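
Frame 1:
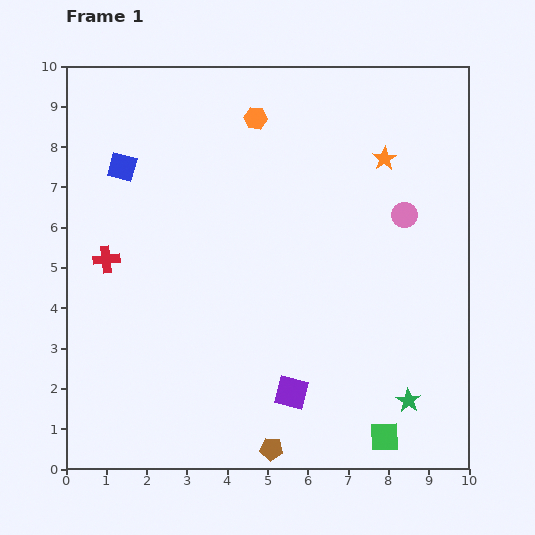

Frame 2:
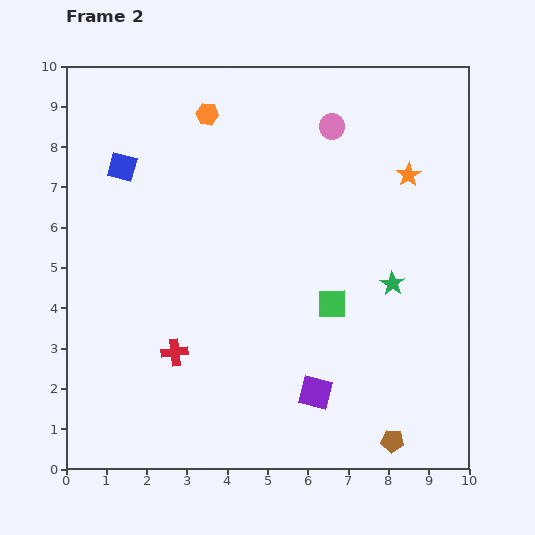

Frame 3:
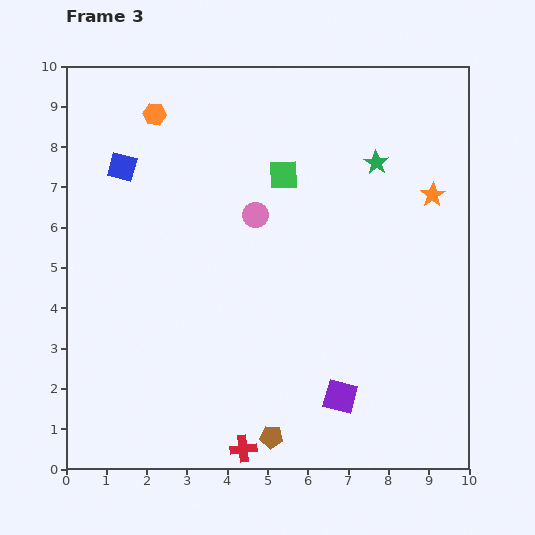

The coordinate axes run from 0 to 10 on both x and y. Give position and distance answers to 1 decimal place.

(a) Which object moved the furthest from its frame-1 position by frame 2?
the green square

(moved 3.5; next 3.0)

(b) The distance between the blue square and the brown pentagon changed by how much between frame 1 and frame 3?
-0.2

Distance in frame 1: 7.9. Distance in frame 3: 7.7.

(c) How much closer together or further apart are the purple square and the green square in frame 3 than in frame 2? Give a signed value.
+3.5

Distance in frame 2: 2.2. Distance in frame 3: 5.7.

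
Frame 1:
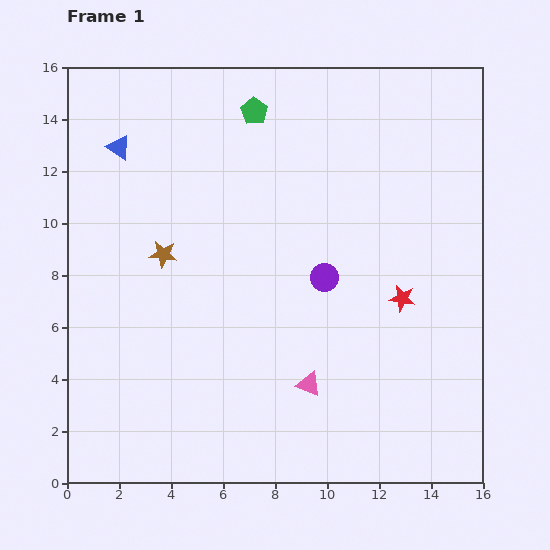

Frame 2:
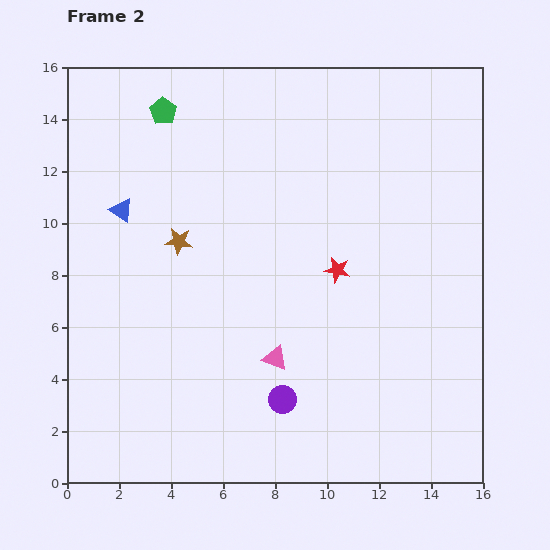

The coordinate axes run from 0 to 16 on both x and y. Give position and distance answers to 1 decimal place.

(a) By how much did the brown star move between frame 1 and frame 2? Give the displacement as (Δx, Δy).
(0.6, 0.5)

The brown star was at (3.7, 8.8) in frame 1 and (4.3, 9.3) in frame 2.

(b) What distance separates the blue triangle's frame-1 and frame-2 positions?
2.4

The blue triangle moved from (2.0, 12.9) to (2.1, 10.5), a distance of √(0.1² + 2.4²) ≈ 2.4.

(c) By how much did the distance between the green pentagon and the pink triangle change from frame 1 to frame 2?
-0.3

Distance in frame 1: 10.7. Distance in frame 2: 10.4.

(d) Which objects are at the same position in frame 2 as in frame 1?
none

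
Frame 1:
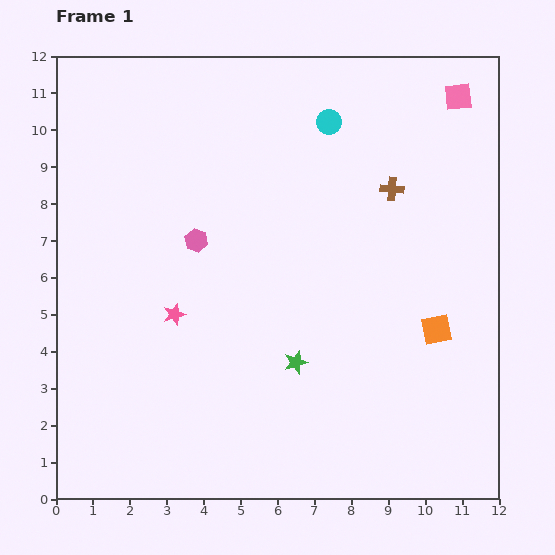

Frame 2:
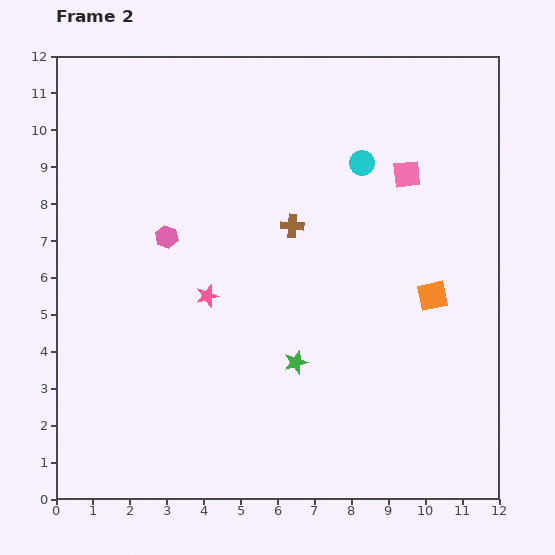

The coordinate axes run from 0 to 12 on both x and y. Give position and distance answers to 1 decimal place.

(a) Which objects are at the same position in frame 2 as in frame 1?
the green star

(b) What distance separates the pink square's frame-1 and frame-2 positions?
2.5

The pink square moved from (10.9, 10.9) to (9.5, 8.8), a distance of √(1.4² + 2.1²) ≈ 2.5.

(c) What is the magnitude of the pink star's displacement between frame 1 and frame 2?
1.0

The pink star moved from (3.2, 5.0) to (4.1, 5.5), a distance of √(0.9² + 0.5²) ≈ 1.0.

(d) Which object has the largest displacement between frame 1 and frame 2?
the brown cross

(moved 2.9; next 2.5)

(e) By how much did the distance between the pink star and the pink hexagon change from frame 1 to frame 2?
-0.2

Distance in frame 1: 2.1. Distance in frame 2: 1.9.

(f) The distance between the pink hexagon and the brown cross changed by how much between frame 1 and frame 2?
-2.1

Distance in frame 1: 5.5. Distance in frame 2: 3.4.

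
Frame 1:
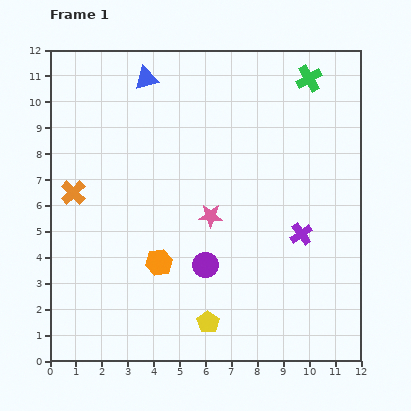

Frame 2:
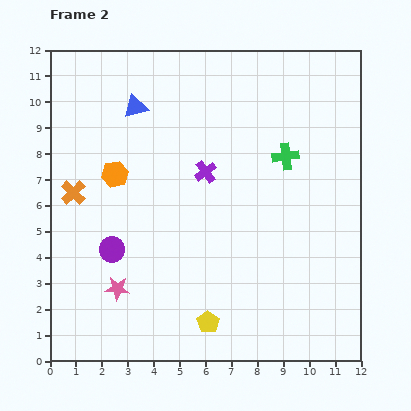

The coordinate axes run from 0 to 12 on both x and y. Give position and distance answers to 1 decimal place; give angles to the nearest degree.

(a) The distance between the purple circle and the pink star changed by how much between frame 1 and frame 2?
-0.4

Distance in frame 1: 1.9. Distance in frame 2: 1.5.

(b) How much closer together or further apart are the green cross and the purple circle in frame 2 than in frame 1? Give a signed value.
-0.6

Distance in frame 1: 8.2. Distance in frame 2: 7.6.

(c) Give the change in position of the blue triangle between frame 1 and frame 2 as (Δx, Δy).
(-0.4, -1.1)

The blue triangle was at (3.7, 10.9) in frame 1 and (3.3, 9.8) in frame 2.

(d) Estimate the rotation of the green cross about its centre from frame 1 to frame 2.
23° clockwise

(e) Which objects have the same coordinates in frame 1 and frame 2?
the yellow pentagon, the orange cross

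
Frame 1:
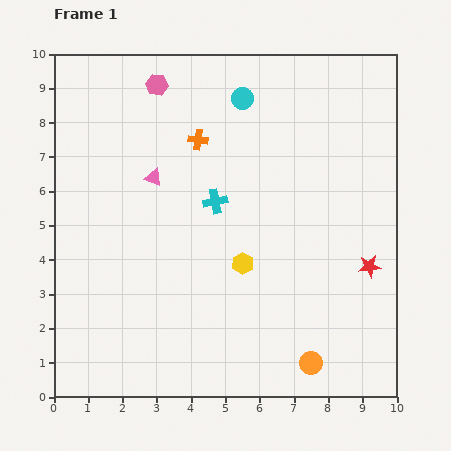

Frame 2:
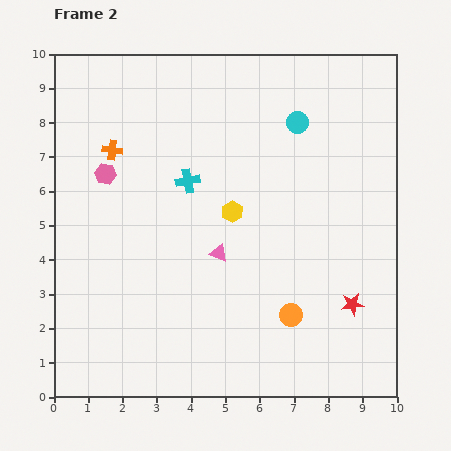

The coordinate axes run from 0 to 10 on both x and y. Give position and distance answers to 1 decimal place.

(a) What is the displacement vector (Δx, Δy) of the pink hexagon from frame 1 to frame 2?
(-1.5, -2.6)

The pink hexagon was at (3.0, 9.1) in frame 1 and (1.5, 6.5) in frame 2.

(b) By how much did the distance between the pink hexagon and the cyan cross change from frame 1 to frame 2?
-1.4

Distance in frame 1: 3.8. Distance in frame 2: 2.4.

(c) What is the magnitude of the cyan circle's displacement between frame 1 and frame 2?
1.7

The cyan circle moved from (5.5, 8.7) to (7.1, 8.0), a distance of √(1.6² + 0.7²) ≈ 1.7.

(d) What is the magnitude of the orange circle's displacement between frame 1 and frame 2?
1.5

The orange circle moved from (7.5, 1.0) to (6.9, 2.4), a distance of √(0.6² + 1.4²) ≈ 1.5.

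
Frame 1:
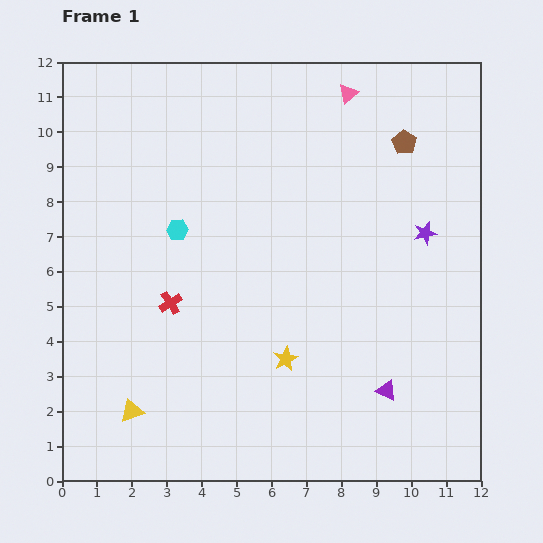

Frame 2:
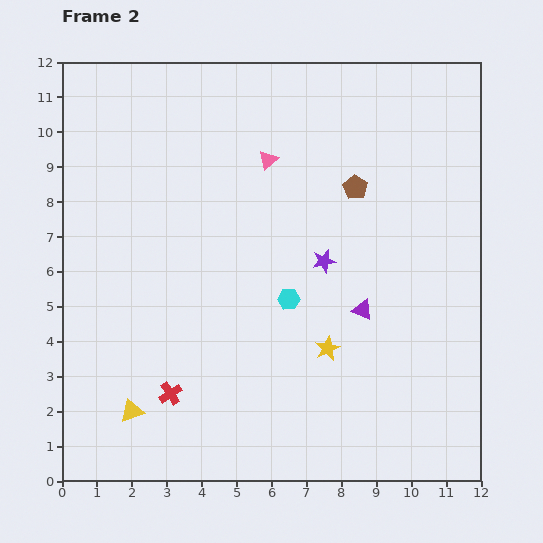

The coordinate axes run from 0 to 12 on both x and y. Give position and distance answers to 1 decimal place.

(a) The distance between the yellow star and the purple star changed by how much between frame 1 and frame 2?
-2.9

Distance in frame 1: 5.4. Distance in frame 2: 2.5.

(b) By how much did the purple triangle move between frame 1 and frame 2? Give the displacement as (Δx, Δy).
(-0.7, 2.3)

The purple triangle was at (9.3, 2.6) in frame 1 and (8.6, 4.9) in frame 2.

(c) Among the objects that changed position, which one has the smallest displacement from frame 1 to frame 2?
the yellow star

(moved 1.2)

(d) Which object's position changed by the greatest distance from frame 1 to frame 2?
the cyan hexagon

(moved 3.8; next 3.0)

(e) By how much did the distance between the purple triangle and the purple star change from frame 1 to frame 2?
-2.8

Distance in frame 1: 4.6. Distance in frame 2: 1.8.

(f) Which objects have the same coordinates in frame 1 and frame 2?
the yellow triangle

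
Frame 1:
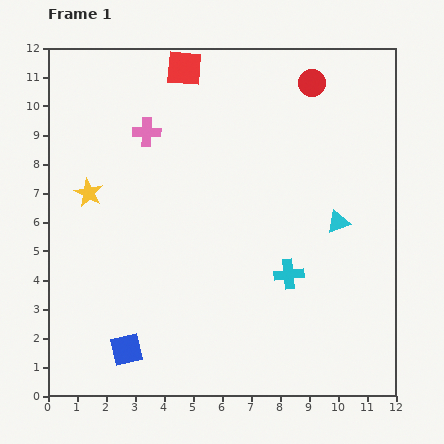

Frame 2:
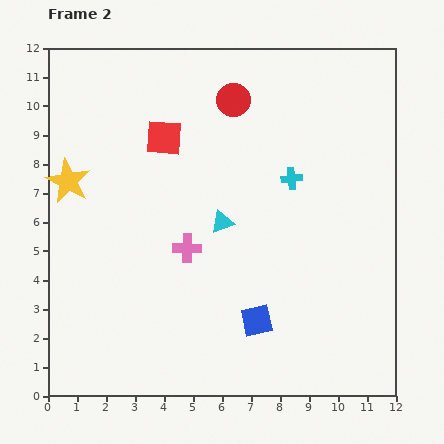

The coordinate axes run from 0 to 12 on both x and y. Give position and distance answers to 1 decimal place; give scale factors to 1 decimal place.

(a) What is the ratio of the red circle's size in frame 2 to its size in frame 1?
1.3×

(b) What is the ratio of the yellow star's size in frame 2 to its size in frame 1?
1.5×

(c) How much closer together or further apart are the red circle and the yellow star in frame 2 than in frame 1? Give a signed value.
-2.2

Distance in frame 1: 8.6. Distance in frame 2: 6.4.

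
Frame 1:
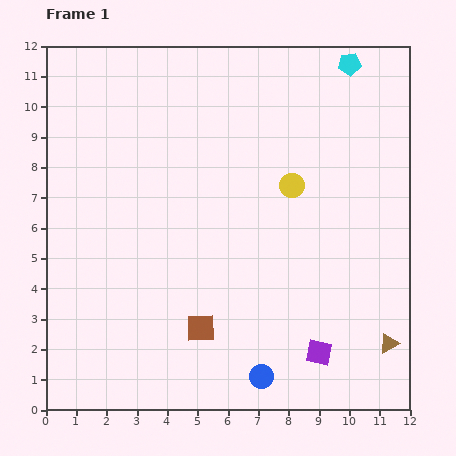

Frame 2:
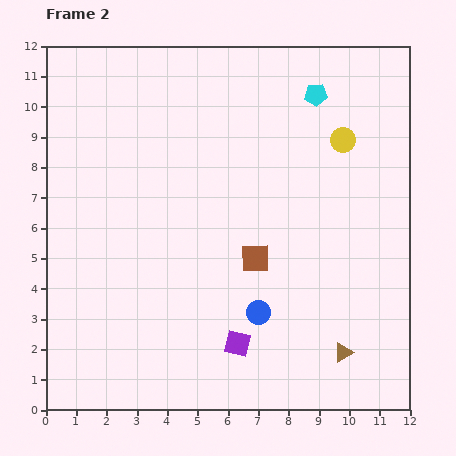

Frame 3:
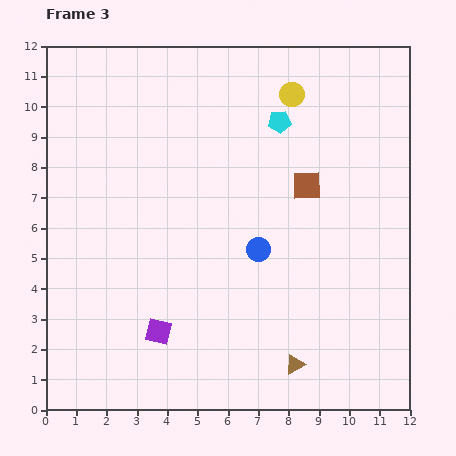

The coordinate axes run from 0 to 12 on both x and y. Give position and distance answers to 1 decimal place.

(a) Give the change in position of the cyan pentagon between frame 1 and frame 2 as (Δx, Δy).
(-1.1, -1.0)

The cyan pentagon was at (10.0, 11.4) in frame 1 and (8.9, 10.4) in frame 2.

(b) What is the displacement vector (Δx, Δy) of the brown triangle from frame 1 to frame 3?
(-3.1, -0.7)

The brown triangle was at (11.3, 2.2) in frame 1 and (8.2, 1.5) in frame 3.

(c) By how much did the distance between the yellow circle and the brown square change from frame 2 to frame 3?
-1.9

Distance in frame 2: 4.9. Distance in frame 3: 3.0.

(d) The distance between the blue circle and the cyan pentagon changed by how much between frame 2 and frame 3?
-3.1

Distance in frame 2: 7.4. Distance in frame 3: 4.3.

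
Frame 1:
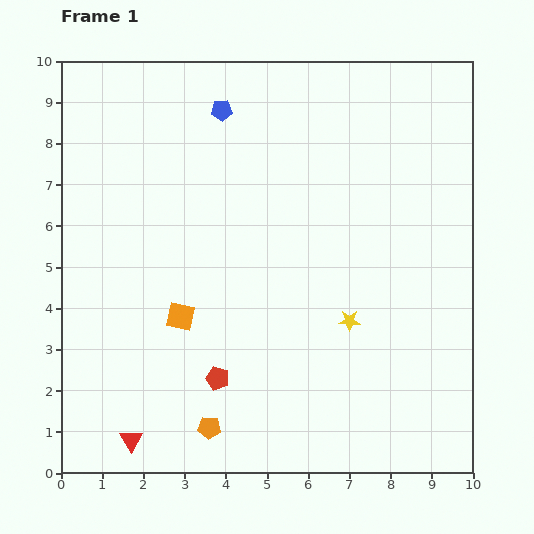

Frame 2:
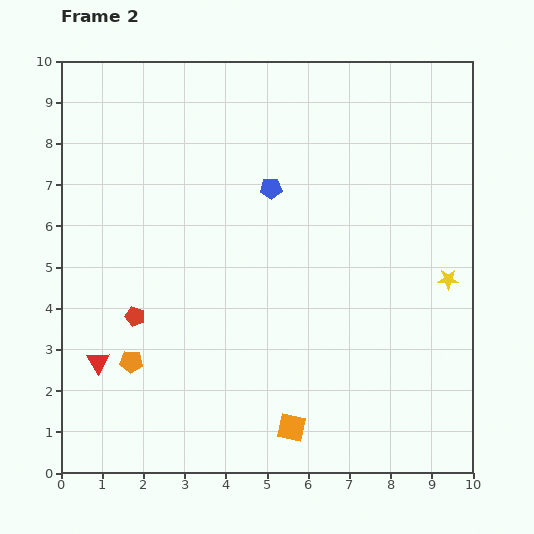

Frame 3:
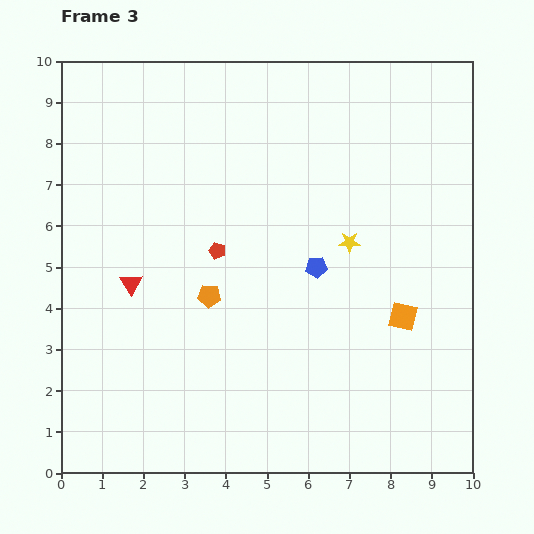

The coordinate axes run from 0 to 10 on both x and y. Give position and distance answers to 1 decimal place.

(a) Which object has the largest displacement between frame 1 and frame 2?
the orange square

(moved 3.8; next 2.6)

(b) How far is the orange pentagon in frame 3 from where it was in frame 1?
3.2

The orange pentagon moved from (3.6, 1.1) to (3.6, 4.3), a distance of √(0.0² + 3.2²) ≈ 3.2.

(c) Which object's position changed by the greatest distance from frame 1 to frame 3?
the orange square

(moved 5.4; next 4.4)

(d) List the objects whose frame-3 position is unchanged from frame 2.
none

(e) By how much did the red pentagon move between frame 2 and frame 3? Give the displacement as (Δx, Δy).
(2.0, 1.6)

The red pentagon was at (1.8, 3.8) in frame 2 and (3.8, 5.4) in frame 3.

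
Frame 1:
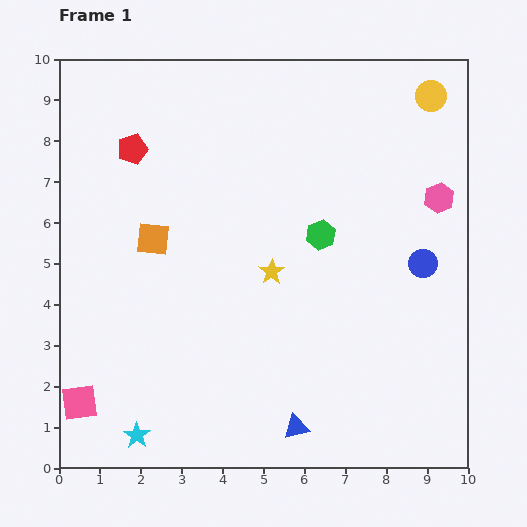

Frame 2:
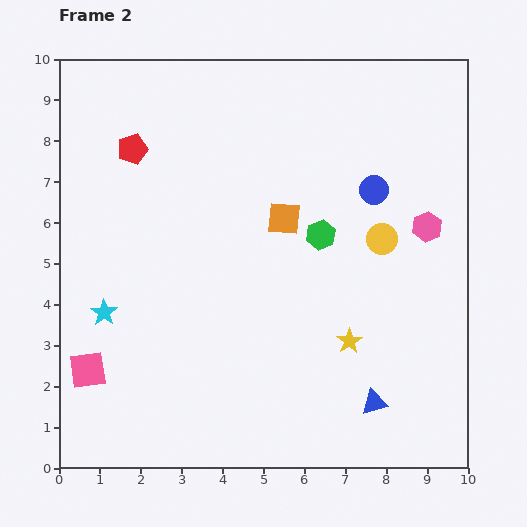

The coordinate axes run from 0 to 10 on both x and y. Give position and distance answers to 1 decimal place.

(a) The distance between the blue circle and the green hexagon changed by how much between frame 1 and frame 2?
-0.9

Distance in frame 1: 2.6. Distance in frame 2: 1.7.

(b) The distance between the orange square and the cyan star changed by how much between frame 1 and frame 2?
+0.2

Distance in frame 1: 4.8. Distance in frame 2: 5.0.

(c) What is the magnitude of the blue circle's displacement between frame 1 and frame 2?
2.2

The blue circle moved from (8.9, 5.0) to (7.7, 6.8), a distance of √(1.2² + 1.8²) ≈ 2.2.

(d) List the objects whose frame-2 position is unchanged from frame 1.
the green hexagon, the red pentagon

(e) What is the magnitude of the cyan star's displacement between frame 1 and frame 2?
3.1

The cyan star moved from (1.9, 0.8) to (1.1, 3.8), a distance of √(0.8² + 3.0²) ≈ 3.1.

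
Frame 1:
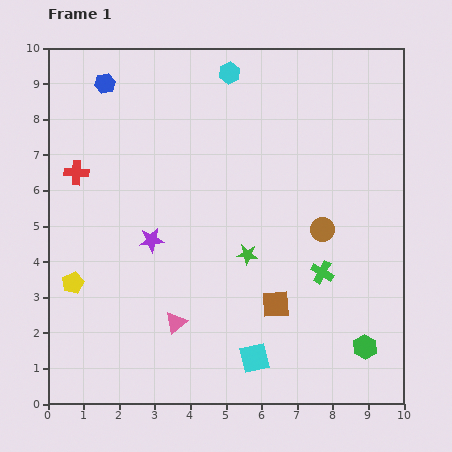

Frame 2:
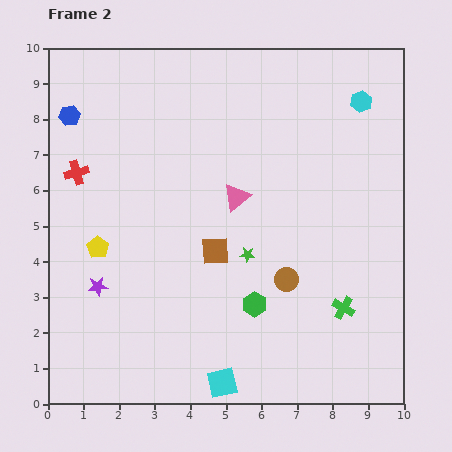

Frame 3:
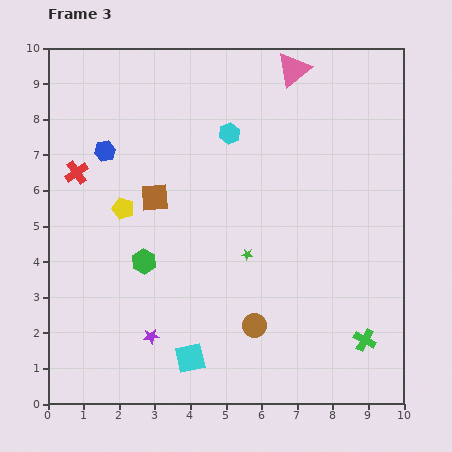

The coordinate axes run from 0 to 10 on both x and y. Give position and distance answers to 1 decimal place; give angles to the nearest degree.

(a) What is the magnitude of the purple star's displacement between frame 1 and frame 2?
2.0

The purple star moved from (2.9, 4.6) to (1.4, 3.3), a distance of √(1.5² + 1.3²) ≈ 2.0.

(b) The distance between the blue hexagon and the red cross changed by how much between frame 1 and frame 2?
-1.0

Distance in frame 1: 2.6. Distance in frame 2: 1.6.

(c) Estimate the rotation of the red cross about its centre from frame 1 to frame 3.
36° counter-clockwise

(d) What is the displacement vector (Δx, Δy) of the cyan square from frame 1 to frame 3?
(-1.8, 0.0)

The cyan square was at (5.8, 1.3) in frame 1 and (4.0, 1.3) in frame 3.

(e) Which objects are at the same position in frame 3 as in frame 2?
the red cross, the green star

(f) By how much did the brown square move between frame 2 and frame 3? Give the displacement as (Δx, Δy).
(-1.7, 1.5)

The brown square was at (4.7, 4.3) in frame 2 and (3.0, 5.8) in frame 3.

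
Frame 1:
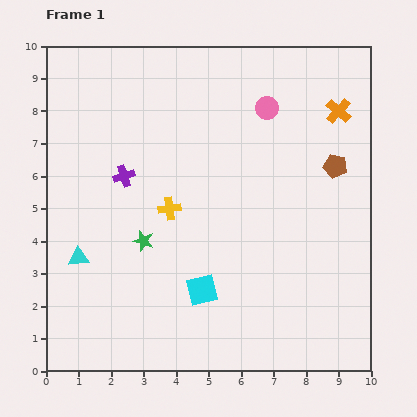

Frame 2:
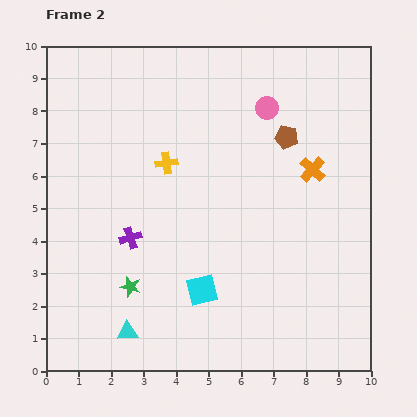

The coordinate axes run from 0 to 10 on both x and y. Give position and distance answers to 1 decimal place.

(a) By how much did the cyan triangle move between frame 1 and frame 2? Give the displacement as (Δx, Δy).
(1.5, -2.3)

The cyan triangle was at (1.0, 3.5) in frame 1 and (2.5, 1.2) in frame 2.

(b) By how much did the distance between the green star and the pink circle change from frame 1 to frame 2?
+1.3

Distance in frame 1: 5.6. Distance in frame 2: 6.9.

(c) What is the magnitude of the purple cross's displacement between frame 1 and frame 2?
1.9

The purple cross moved from (2.4, 6.0) to (2.6, 4.1), a distance of √(0.2² + 1.9²) ≈ 1.9.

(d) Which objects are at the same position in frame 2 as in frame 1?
the cyan square, the pink circle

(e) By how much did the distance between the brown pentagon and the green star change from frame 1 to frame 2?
+0.3

Distance in frame 1: 6.3. Distance in frame 2: 6.6.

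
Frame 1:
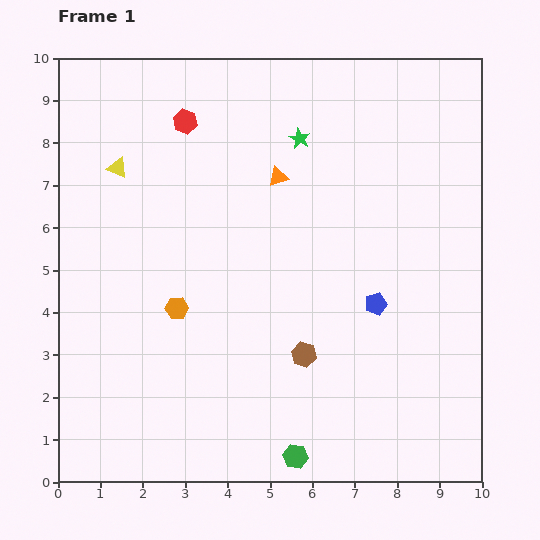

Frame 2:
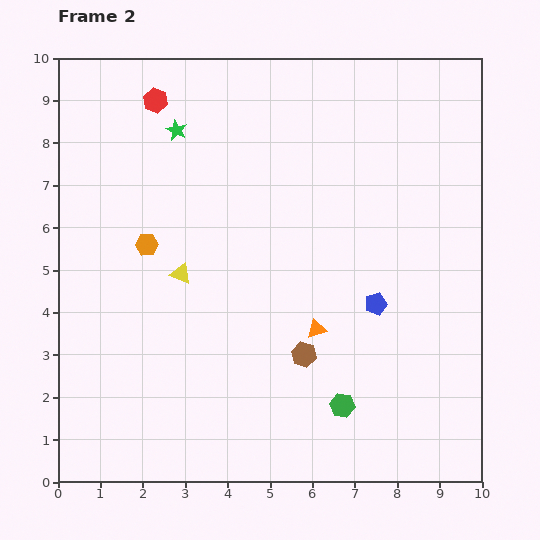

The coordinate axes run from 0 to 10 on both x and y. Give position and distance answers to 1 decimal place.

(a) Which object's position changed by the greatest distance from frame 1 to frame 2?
the orange triangle

(moved 3.7; next 2.9)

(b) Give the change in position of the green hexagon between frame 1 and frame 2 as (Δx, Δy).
(1.1, 1.2)

The green hexagon was at (5.6, 0.6) in frame 1 and (6.7, 1.8) in frame 2.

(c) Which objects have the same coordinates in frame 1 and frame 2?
the brown hexagon, the blue pentagon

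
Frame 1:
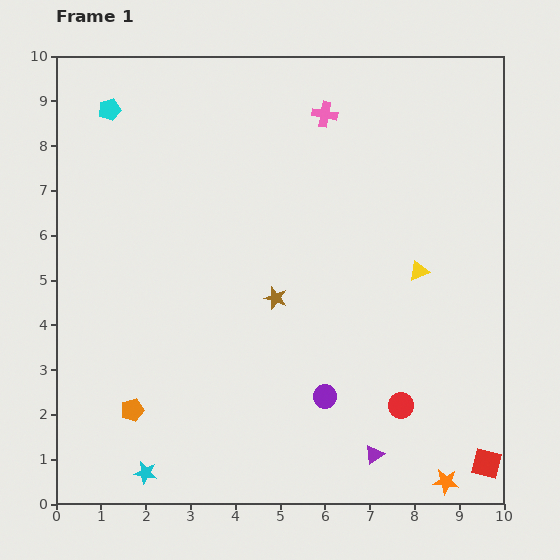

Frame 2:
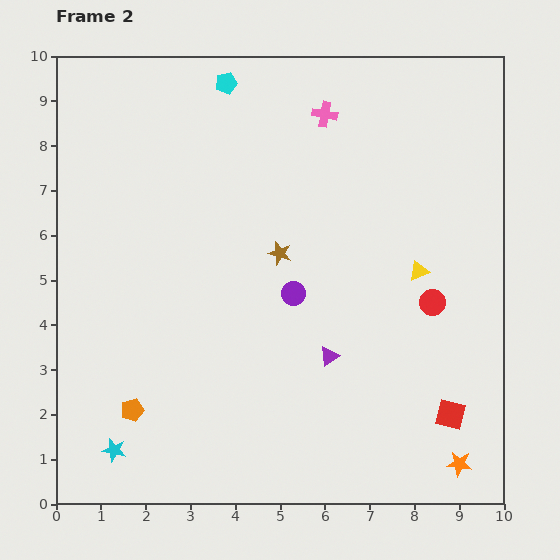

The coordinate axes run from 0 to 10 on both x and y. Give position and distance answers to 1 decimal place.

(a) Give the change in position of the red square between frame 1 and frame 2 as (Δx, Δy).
(-0.8, 1.1)

The red square was at (9.6, 0.9) in frame 1 and (8.8, 2.0) in frame 2.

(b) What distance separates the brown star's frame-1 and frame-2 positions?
1.0

The brown star moved from (4.9, 4.6) to (5.0, 5.6), a distance of √(0.1² + 1.0²) ≈ 1.0.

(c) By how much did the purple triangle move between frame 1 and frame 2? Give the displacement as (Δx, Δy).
(-1.0, 2.2)

The purple triangle was at (7.1, 1.1) in frame 1 and (6.1, 3.3) in frame 2.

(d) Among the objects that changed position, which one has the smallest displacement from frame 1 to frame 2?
the orange star

(moved 0.5)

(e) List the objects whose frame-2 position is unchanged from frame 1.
the orange pentagon, the yellow triangle, the pink cross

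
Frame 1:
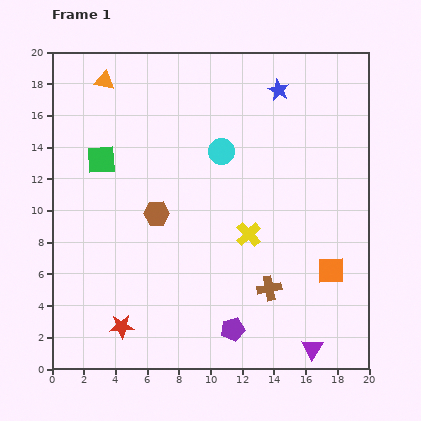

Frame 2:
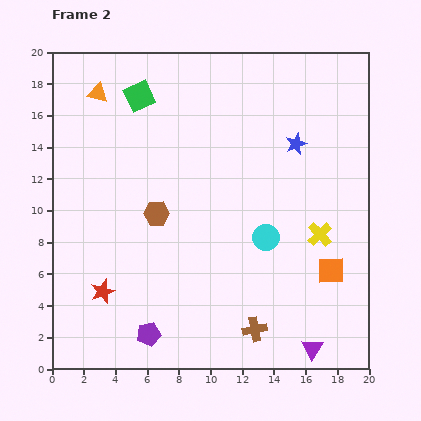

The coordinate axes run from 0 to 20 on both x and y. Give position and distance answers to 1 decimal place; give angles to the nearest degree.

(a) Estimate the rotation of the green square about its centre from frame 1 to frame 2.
22° counter-clockwise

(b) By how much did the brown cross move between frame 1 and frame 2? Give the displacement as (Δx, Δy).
(-0.9, -2.6)

The brown cross was at (13.7, 5.1) in frame 1 and (12.8, 2.5) in frame 2.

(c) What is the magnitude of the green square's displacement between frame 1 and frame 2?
4.7

The green square moved from (3.1, 13.2) to (5.5, 17.2), a distance of √(2.4² + 4.0²) ≈ 4.7.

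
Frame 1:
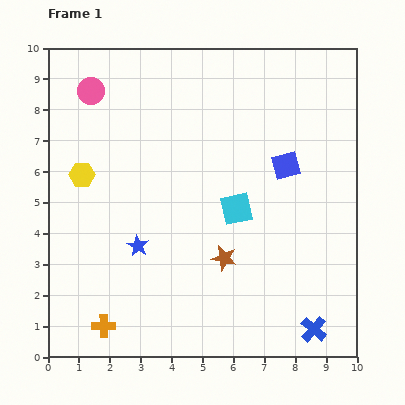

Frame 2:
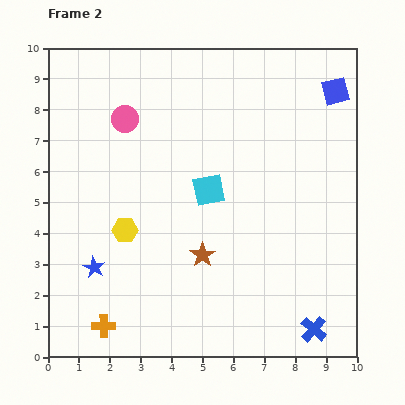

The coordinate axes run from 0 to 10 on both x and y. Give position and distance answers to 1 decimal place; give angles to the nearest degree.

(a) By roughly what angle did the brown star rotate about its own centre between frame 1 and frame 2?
24° clockwise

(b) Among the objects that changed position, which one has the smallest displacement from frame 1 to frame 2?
the brown star

(moved 0.7)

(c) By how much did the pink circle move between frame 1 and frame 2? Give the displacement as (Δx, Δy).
(1.1, -0.9)

The pink circle was at (1.4, 8.6) in frame 1 and (2.5, 7.7) in frame 2.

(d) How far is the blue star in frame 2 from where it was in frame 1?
1.6

The blue star moved from (2.9, 3.6) to (1.5, 2.9), a distance of √(1.4² + 0.7²) ≈ 1.6.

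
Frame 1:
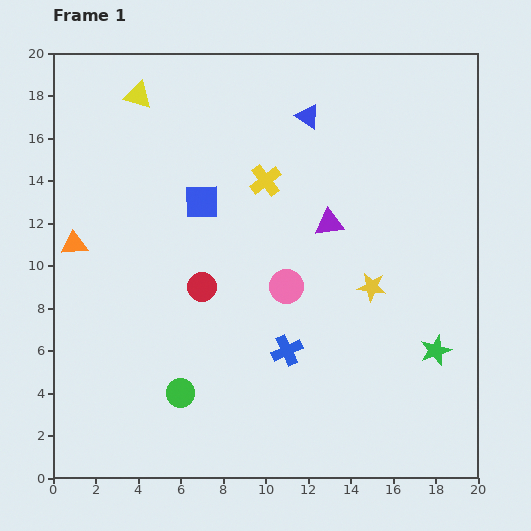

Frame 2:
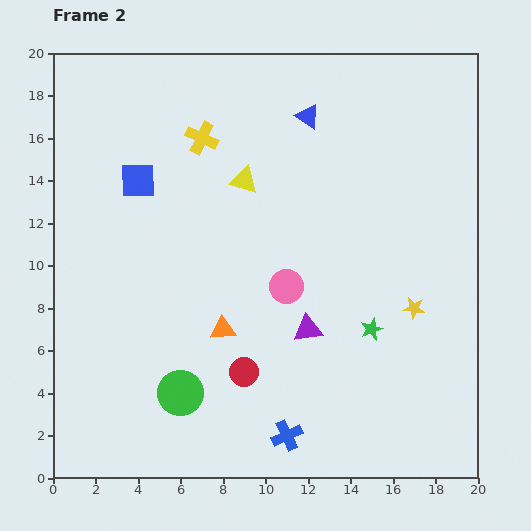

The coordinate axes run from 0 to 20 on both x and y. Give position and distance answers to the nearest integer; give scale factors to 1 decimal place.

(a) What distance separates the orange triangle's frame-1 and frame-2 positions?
8

The orange triangle moved from (1, 11) to (8, 7), a distance of √(7² + 4²) ≈ 8.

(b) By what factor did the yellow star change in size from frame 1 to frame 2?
0.8×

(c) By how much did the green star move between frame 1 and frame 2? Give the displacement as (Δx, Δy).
(-3, 1)

The green star was at (18, 6) in frame 1 and (15, 7) in frame 2.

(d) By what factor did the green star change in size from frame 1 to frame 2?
0.7×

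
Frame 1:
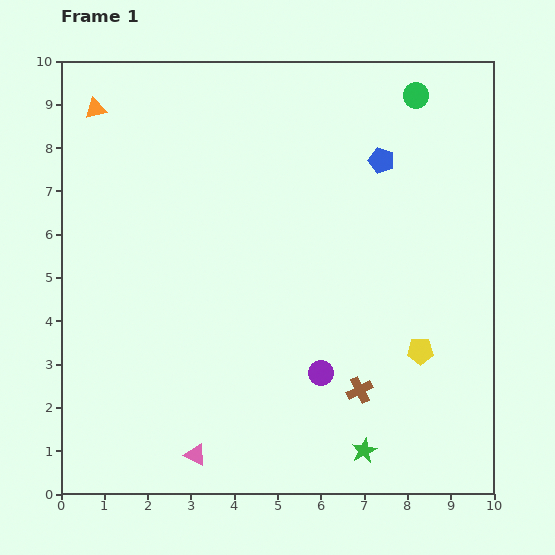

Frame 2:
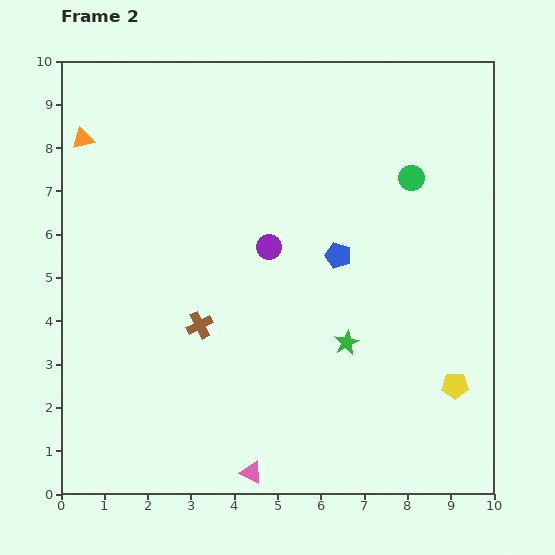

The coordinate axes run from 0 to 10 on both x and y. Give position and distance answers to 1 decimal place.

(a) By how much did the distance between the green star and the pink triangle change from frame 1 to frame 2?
-0.2

Distance in frame 1: 3.9. Distance in frame 2: 3.7.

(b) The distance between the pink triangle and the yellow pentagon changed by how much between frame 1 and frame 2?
-0.6

Distance in frame 1: 5.7. Distance in frame 2: 5.1.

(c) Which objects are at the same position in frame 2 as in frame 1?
none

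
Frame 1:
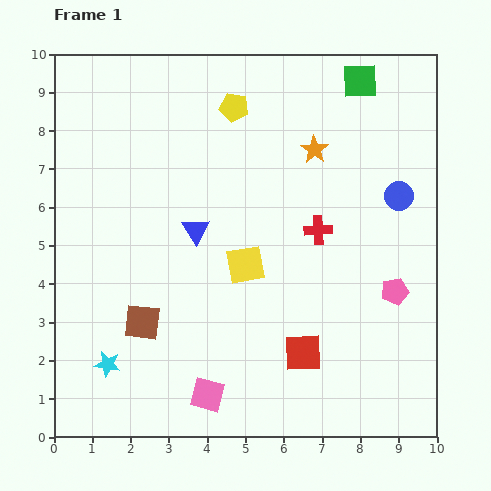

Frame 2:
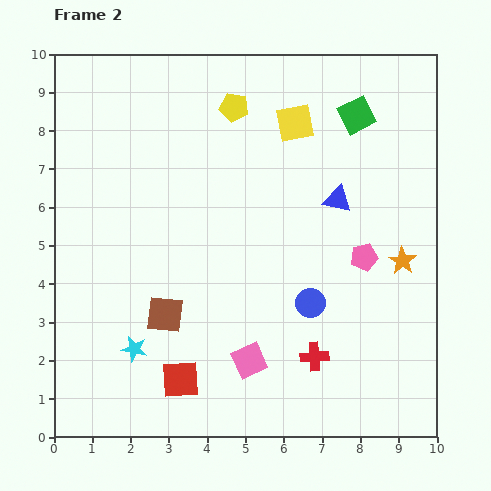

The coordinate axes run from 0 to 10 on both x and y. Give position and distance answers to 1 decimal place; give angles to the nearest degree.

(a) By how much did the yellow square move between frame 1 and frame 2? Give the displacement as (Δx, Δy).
(1.3, 3.7)

The yellow square was at (5.0, 4.5) in frame 1 and (6.3, 8.2) in frame 2.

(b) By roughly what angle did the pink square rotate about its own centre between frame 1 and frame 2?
39° counter-clockwise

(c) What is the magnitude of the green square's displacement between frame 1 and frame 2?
0.9

The green square moved from (8.0, 9.3) to (7.9, 8.4), a distance of √(0.1² + 0.9²) ≈ 0.9.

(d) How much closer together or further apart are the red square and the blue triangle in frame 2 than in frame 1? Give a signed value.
+1.9

Distance in frame 1: 4.3. Distance in frame 2: 6.2.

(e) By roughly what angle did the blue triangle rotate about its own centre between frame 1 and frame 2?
44° counter-clockwise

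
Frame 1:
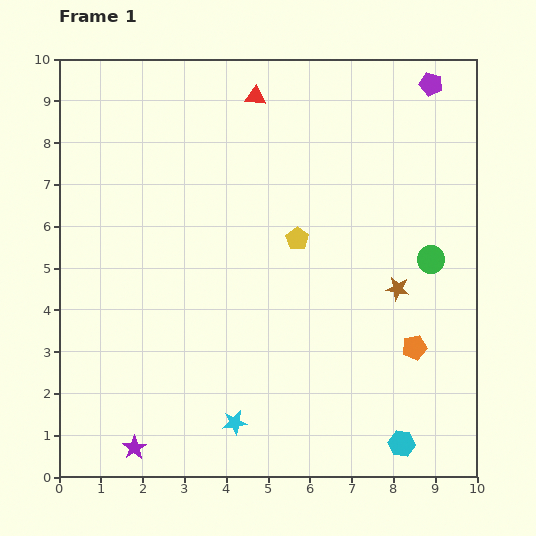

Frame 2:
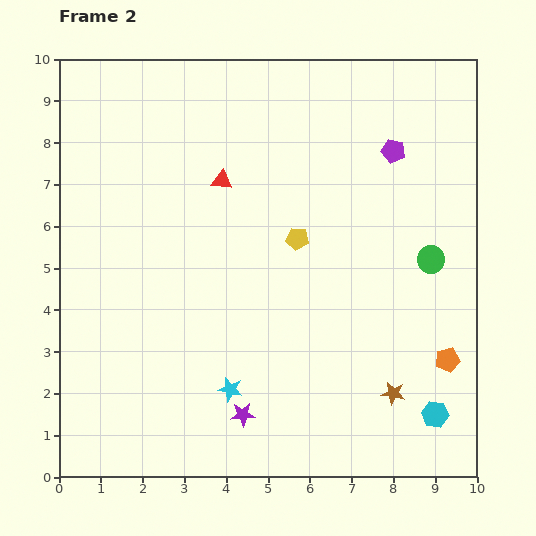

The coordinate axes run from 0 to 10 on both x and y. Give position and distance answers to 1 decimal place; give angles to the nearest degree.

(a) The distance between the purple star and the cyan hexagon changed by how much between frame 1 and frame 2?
-1.8

Distance in frame 1: 6.4. Distance in frame 2: 4.6.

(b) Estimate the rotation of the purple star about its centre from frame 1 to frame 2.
29° clockwise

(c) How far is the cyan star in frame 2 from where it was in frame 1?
0.8

The cyan star moved from (4.2, 1.3) to (4.1, 2.1), a distance of √(0.1² + 0.8²) ≈ 0.8.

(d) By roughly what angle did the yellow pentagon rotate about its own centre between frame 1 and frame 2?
28° counter-clockwise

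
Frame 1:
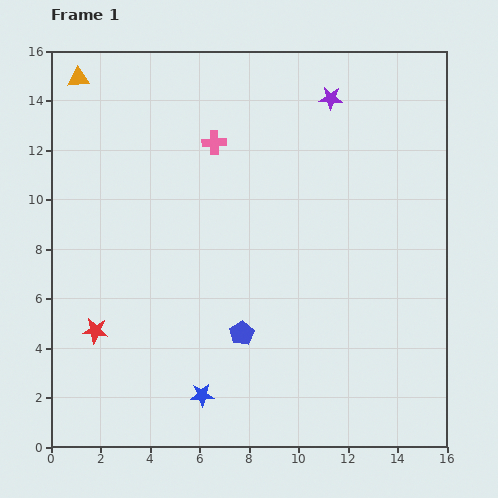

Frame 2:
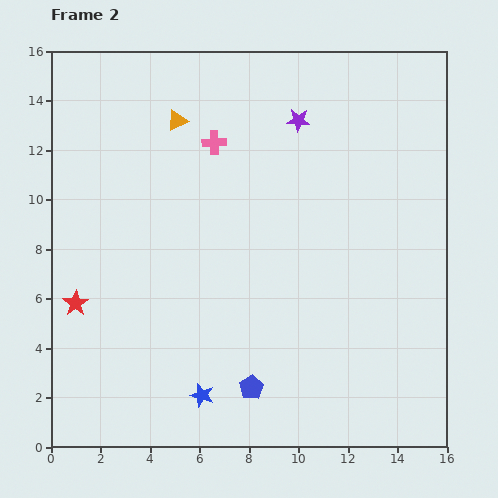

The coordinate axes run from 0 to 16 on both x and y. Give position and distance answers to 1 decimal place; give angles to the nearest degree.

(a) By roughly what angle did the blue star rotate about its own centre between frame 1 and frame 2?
19° clockwise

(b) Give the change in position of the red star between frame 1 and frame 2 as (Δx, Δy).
(-0.8, 1.1)

The red star was at (1.8, 4.7) in frame 1 and (1.0, 5.8) in frame 2.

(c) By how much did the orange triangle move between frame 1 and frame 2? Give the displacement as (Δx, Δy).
(4.0, -1.7)

The orange triangle was at (1.1, 14.9) in frame 1 and (5.1, 13.2) in frame 2.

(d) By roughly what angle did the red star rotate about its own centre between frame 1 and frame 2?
30° clockwise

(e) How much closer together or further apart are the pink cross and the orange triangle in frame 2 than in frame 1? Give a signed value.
-4.4

Distance in frame 1: 6.1. Distance in frame 2: 1.7.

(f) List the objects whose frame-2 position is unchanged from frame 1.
the blue star, the pink cross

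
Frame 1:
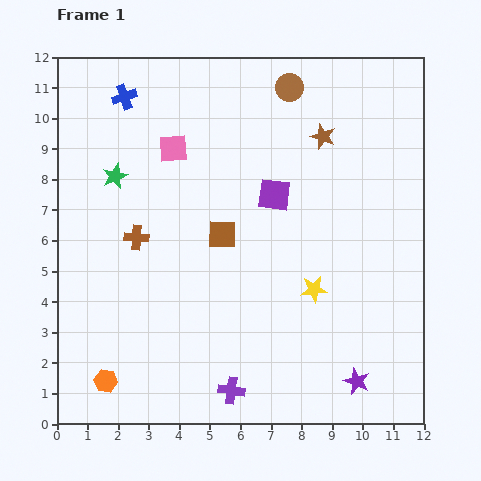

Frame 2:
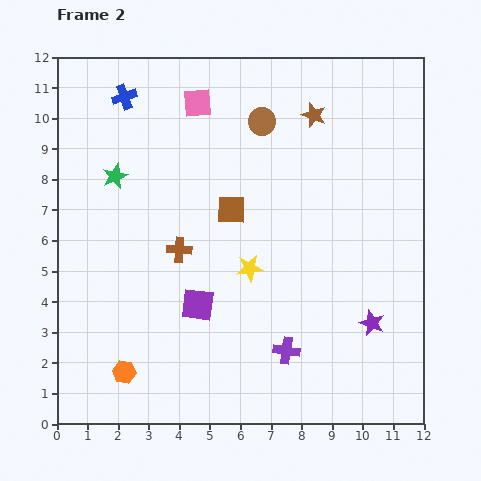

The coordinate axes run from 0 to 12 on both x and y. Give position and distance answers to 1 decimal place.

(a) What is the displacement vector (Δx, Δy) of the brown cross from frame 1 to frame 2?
(1.4, -0.4)

The brown cross was at (2.6, 6.1) in frame 1 and (4.0, 5.7) in frame 2.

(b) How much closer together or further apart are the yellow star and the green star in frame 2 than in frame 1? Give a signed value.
-2.2

Distance in frame 1: 7.5. Distance in frame 2: 5.3.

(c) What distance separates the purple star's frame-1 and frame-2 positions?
2.0

The purple star moved from (9.8, 1.4) to (10.3, 3.3), a distance of √(0.5² + 1.9²) ≈ 2.0.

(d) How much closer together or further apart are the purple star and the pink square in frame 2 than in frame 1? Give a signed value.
-0.5

Distance in frame 1: 9.7. Distance in frame 2: 9.2.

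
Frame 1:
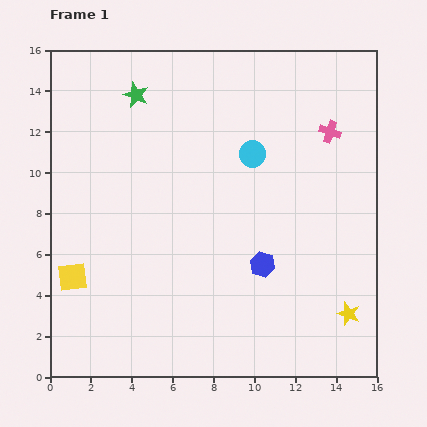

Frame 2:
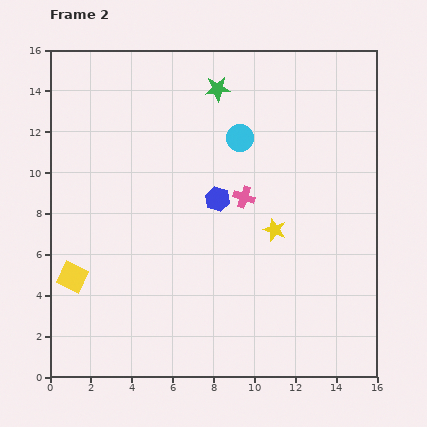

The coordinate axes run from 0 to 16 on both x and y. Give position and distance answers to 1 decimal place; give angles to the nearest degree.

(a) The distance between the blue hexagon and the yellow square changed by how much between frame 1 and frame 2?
-1.2

Distance in frame 1: 9.3. Distance in frame 2: 8.1.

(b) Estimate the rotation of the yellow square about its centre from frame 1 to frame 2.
33° clockwise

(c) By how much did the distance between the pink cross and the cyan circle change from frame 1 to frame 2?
-1.1

Distance in frame 1: 4.0. Distance in frame 2: 2.9.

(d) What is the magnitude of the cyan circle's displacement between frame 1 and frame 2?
1.0

The cyan circle moved from (9.9, 10.9) to (9.3, 11.7), a distance of √(0.6² + 0.8²) ≈ 1.0.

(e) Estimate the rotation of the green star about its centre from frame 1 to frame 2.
27° counter-clockwise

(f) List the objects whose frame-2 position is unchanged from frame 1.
the yellow square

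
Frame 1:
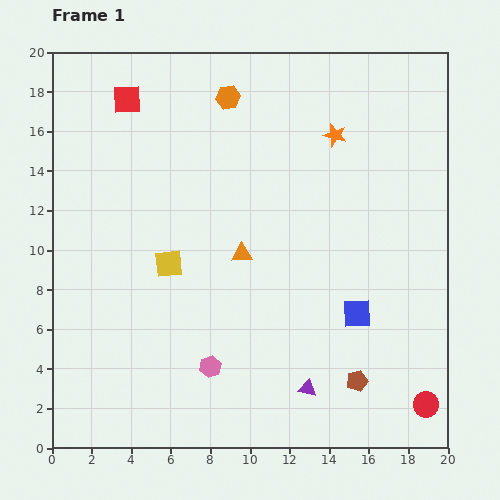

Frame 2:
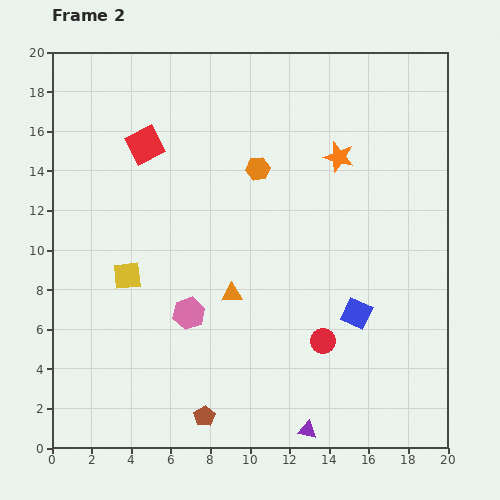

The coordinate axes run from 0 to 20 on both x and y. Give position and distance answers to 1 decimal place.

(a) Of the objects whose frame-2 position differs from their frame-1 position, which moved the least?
the orange star

(moved 1.1)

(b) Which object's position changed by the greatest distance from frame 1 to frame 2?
the brown pentagon

(moved 7.9; next 6.1)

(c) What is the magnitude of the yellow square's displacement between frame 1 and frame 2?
2.2

The yellow square moved from (5.9, 9.3) to (3.8, 8.7), a distance of √(2.1² + 0.6²) ≈ 2.2.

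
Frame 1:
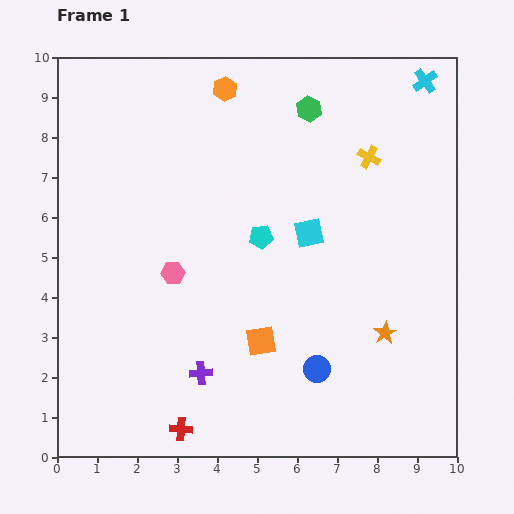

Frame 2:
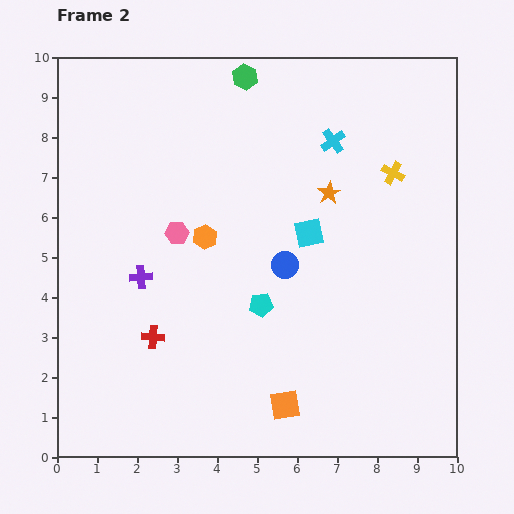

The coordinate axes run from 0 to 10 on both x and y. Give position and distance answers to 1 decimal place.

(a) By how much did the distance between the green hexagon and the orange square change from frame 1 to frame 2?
+2.4

Distance in frame 1: 5.9. Distance in frame 2: 8.3.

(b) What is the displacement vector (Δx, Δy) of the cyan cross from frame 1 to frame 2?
(-2.3, -1.5)

The cyan cross was at (9.2, 9.4) in frame 1 and (6.9, 7.9) in frame 2.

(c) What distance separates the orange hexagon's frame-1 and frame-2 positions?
3.7

The orange hexagon moved from (4.2, 9.2) to (3.7, 5.5), a distance of √(0.5² + 3.7²) ≈ 3.7.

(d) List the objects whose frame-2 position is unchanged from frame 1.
the cyan square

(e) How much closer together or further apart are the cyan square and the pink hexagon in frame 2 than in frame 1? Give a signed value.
-0.2

Distance in frame 1: 3.5. Distance in frame 2: 3.3.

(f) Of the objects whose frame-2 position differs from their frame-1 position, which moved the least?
the yellow cross

(moved 0.7)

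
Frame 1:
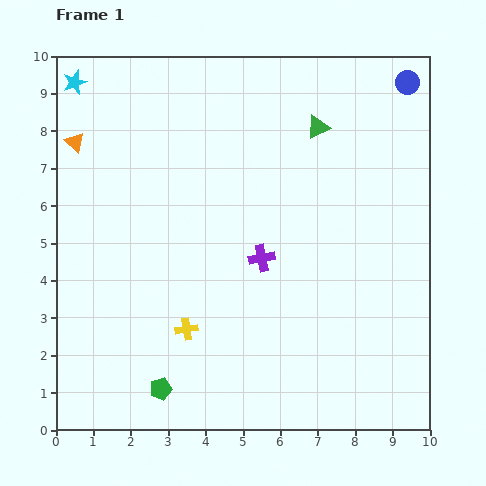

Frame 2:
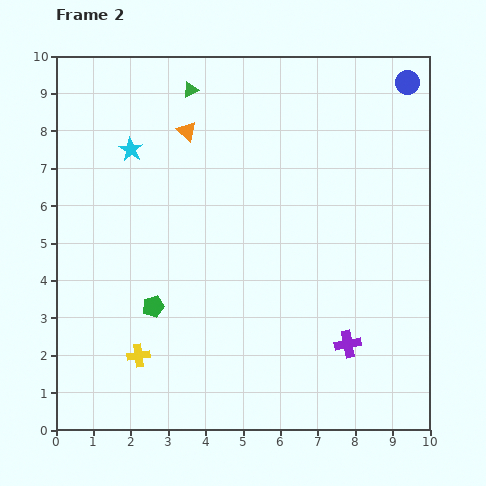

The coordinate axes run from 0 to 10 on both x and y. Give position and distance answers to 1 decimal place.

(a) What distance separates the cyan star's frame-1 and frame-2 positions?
2.3

The cyan star moved from (0.5, 9.3) to (2.0, 7.5), a distance of √(1.5² + 1.8²) ≈ 2.3.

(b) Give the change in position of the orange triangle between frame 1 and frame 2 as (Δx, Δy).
(3.0, 0.3)

The orange triangle was at (0.5, 7.7) in frame 1 and (3.5, 8.0) in frame 2.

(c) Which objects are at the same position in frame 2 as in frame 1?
the blue circle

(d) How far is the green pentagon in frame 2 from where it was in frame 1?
2.2

The green pentagon moved from (2.8, 1.1) to (2.6, 3.3), a distance of √(0.2² + 2.2²) ≈ 2.2.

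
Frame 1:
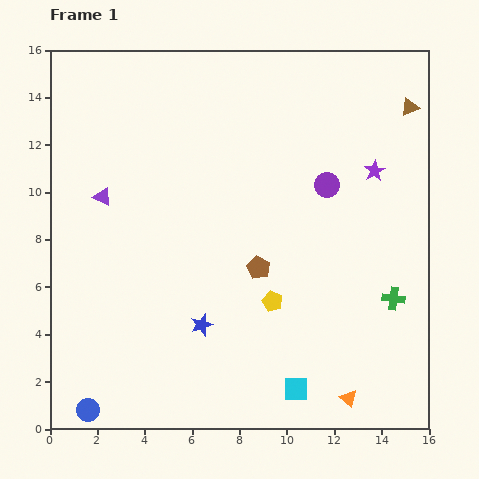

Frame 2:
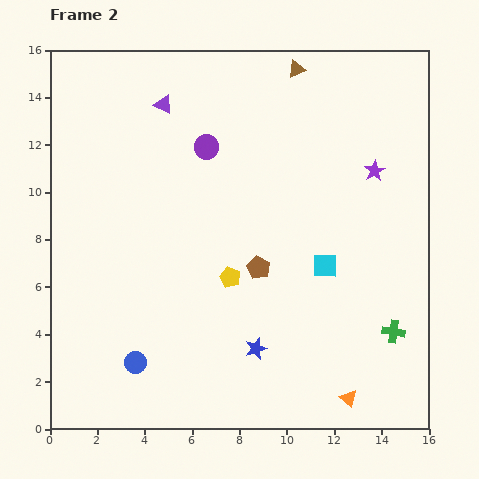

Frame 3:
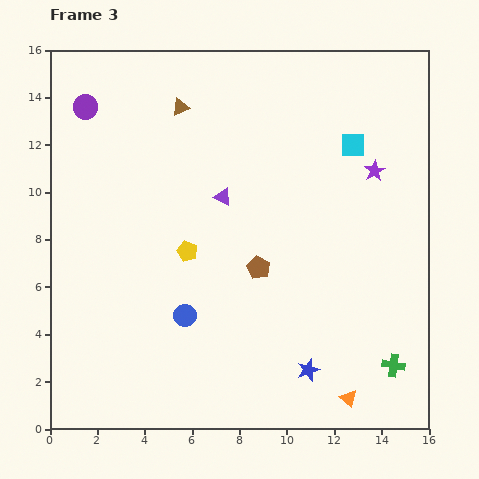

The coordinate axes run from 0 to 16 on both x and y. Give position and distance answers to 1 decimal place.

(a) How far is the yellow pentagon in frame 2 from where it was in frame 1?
2.1

The yellow pentagon moved from (9.4, 5.4) to (7.6, 6.4), a distance of √(1.8² + 1.0²) ≈ 2.1.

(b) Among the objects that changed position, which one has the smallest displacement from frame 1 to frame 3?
the green cross

(moved 2.8)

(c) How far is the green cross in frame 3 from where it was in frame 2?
1.4

The green cross moved from (14.5, 4.1) to (14.5, 2.7), a distance of √(0.0² + 1.4²) ≈ 1.4.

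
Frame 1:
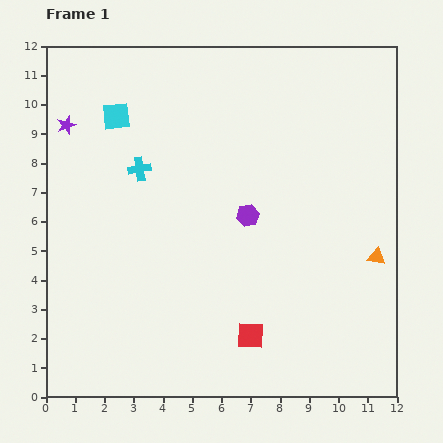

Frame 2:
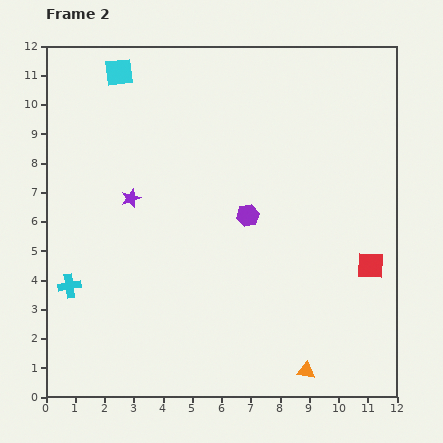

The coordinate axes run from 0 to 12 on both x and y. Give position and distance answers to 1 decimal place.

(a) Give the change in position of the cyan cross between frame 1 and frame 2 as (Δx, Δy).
(-2.4, -4.0)

The cyan cross was at (3.2, 7.8) in frame 1 and (0.8, 3.8) in frame 2.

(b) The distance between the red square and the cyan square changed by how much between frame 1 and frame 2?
+2.0

Distance in frame 1: 8.8. Distance in frame 2: 10.8.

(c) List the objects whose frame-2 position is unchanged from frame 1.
the purple hexagon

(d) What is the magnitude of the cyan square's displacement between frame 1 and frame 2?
1.5

The cyan square moved from (2.4, 9.6) to (2.5, 11.1), a distance of √(0.1² + 1.5²) ≈ 1.5.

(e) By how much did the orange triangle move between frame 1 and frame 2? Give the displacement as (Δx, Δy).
(-2.4, -3.9)

The orange triangle was at (11.3, 4.8) in frame 1 and (8.9, 0.9) in frame 2.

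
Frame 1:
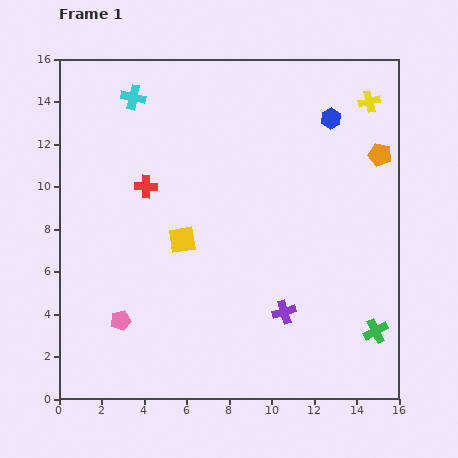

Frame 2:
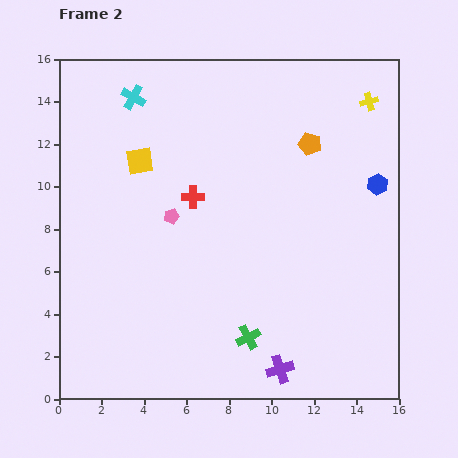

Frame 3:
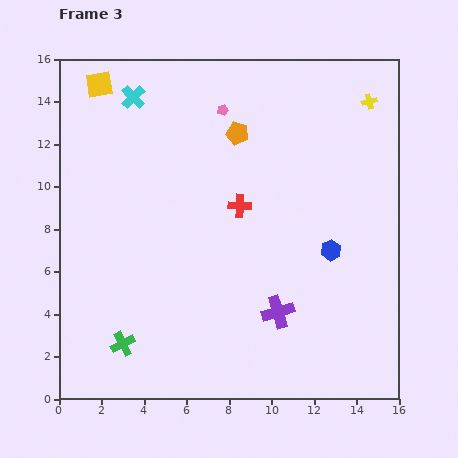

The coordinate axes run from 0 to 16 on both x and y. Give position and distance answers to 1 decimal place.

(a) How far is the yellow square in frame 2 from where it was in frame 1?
4.2

The yellow square moved from (5.8, 7.5) to (3.8, 11.2), a distance of √(2.0² + 3.7²) ≈ 4.2.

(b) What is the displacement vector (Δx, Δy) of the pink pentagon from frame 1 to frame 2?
(2.4, 4.9)

The pink pentagon was at (2.9, 3.7) in frame 1 and (5.3, 8.6) in frame 2.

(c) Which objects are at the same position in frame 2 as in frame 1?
the cyan cross, the yellow cross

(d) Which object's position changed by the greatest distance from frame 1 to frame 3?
the green cross

(moved 11.9; next 11.0)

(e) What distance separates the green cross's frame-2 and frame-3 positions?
5.9

The green cross moved from (8.9, 2.9) to (3.0, 2.6), a distance of √(5.9² + 0.3²) ≈ 5.9.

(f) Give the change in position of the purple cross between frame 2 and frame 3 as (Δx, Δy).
(-0.1, 2.7)

The purple cross was at (10.4, 1.4) in frame 2 and (10.3, 4.1) in frame 3.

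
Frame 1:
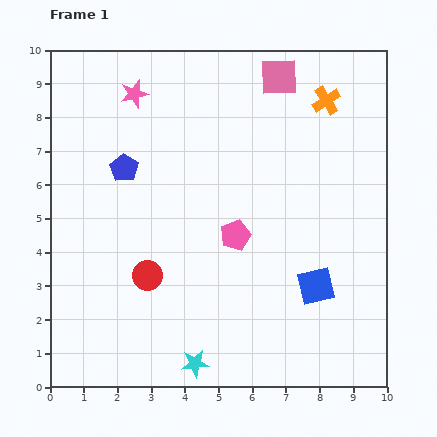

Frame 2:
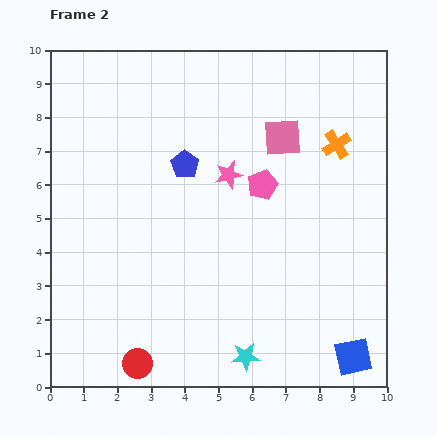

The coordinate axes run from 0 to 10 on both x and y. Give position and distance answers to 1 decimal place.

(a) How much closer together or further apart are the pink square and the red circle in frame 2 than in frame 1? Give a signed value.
+0.9

Distance in frame 1: 7.1. Distance in frame 2: 8.0.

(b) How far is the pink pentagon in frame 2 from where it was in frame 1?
1.7

The pink pentagon moved from (5.5, 4.5) to (6.3, 6.0), a distance of √(0.8² + 1.5²) ≈ 1.7.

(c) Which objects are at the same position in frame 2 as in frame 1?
none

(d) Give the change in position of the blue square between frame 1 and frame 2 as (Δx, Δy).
(1.1, -2.1)

The blue square was at (7.9, 3.0) in frame 1 and (9.0, 0.9) in frame 2.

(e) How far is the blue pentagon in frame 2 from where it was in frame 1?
1.8

The blue pentagon moved from (2.2, 6.5) to (4.0, 6.6), a distance of √(1.8² + 0.1²) ≈ 1.8.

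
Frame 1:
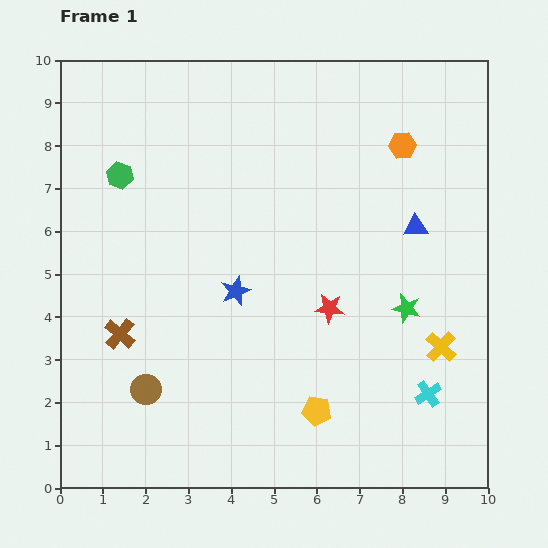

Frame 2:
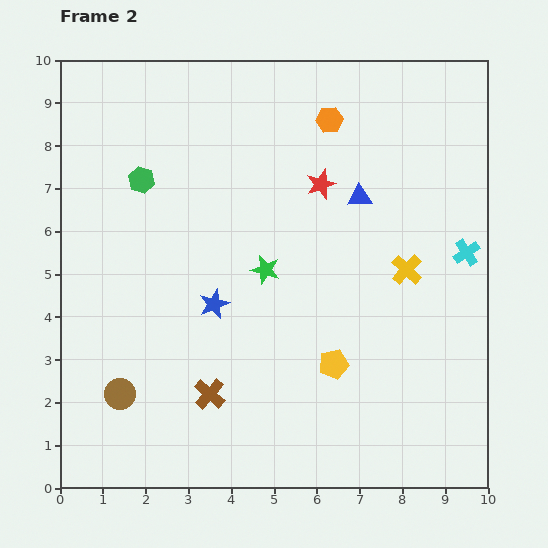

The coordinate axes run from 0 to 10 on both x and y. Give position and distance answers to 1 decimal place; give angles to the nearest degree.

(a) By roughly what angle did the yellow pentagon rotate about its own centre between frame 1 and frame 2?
22° counter-clockwise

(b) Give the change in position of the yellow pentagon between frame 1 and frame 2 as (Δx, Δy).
(0.4, 1.1)

The yellow pentagon was at (6.0, 1.8) in frame 1 and (6.4, 2.9) in frame 2.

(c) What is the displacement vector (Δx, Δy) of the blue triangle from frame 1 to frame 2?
(-1.3, 0.7)

The blue triangle was at (8.3, 6.1) in frame 1 and (7.0, 6.8) in frame 2.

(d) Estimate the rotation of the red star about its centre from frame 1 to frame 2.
24° counter-clockwise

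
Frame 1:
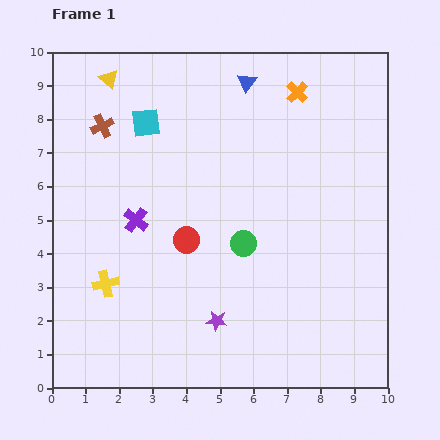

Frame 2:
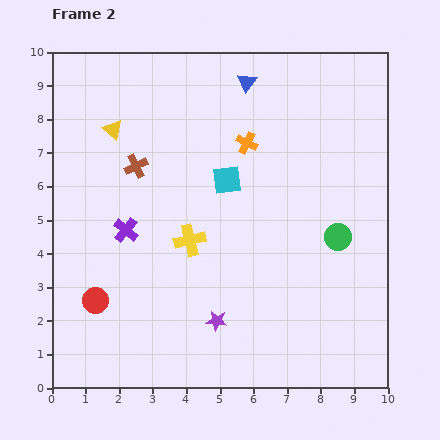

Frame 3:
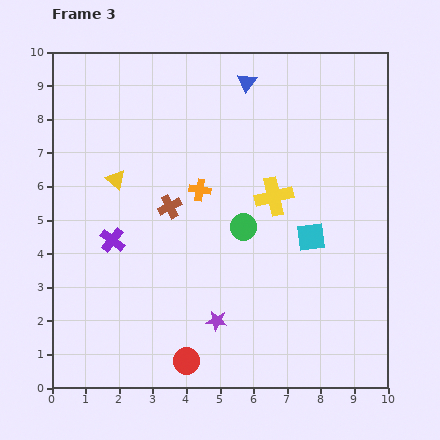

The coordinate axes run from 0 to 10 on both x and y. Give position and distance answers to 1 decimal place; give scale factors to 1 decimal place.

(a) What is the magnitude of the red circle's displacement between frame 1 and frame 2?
3.2

The red circle moved from (4.0, 4.4) to (1.3, 2.6), a distance of √(2.7² + 1.8²) ≈ 3.2.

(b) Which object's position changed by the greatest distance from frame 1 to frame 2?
the red circle

(moved 3.2; next 2.9)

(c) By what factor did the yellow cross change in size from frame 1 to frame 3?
1.4×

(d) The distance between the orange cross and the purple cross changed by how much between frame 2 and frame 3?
-1.4

Distance in frame 2: 4.4. Distance in frame 3: 3.0.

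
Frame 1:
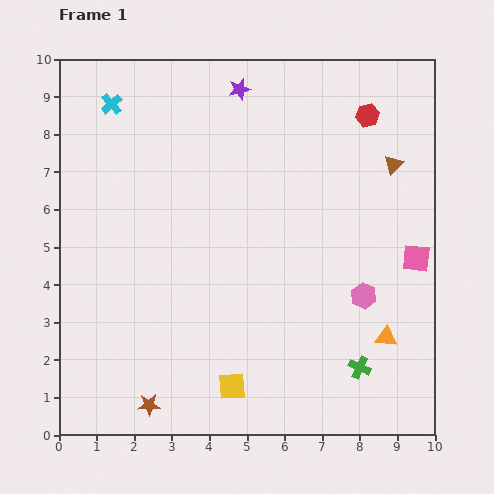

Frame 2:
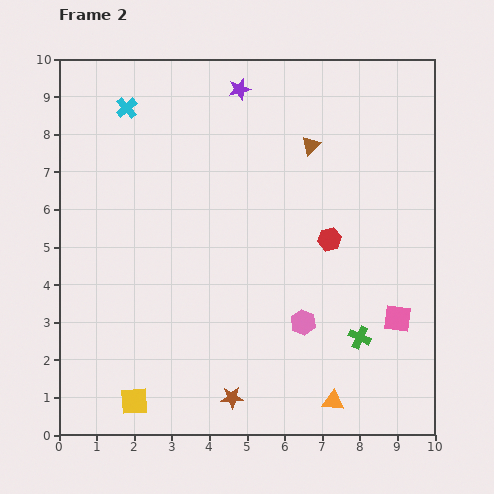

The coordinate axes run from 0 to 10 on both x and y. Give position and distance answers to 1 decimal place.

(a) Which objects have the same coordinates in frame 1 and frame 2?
the purple star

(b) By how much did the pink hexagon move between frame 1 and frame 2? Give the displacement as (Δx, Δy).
(-1.6, -0.7)

The pink hexagon was at (8.1, 3.7) in frame 1 and (6.5, 3.0) in frame 2.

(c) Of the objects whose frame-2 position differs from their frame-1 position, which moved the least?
the cyan cross

(moved 0.4)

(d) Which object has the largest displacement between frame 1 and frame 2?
the red hexagon

(moved 3.4; next 2.6)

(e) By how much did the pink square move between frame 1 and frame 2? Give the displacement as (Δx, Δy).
(-0.5, -1.6)

The pink square was at (9.5, 4.7) in frame 1 and (9.0, 3.1) in frame 2.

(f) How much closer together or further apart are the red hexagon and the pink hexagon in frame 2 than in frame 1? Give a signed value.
-2.5

Distance in frame 1: 4.8. Distance in frame 2: 2.3.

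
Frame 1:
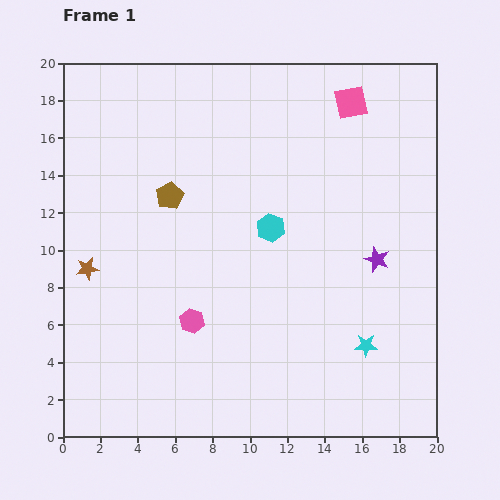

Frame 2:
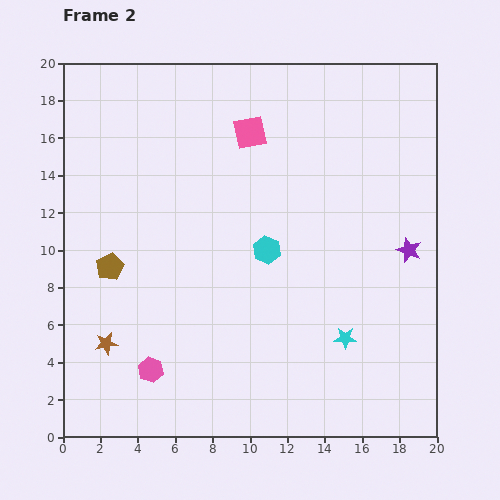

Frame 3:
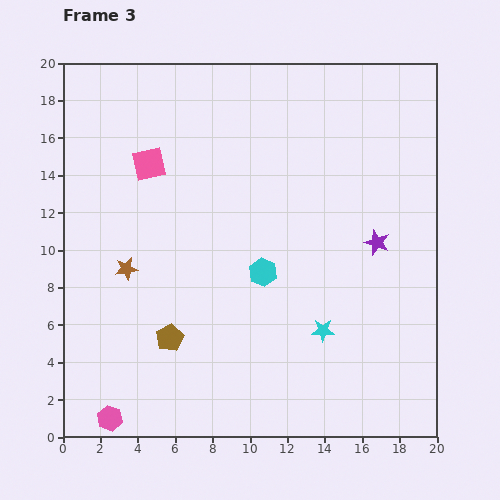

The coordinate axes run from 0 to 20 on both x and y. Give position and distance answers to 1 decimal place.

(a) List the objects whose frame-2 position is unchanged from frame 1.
none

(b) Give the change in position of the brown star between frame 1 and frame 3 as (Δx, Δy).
(2.1, 0.0)

The brown star was at (1.3, 9.0) in frame 1 and (3.4, 9.0) in frame 3.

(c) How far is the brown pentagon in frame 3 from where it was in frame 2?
5.0

The brown pentagon moved from (2.5, 9.1) to (5.7, 5.3), a distance of √(3.2² + 3.8²) ≈ 5.0.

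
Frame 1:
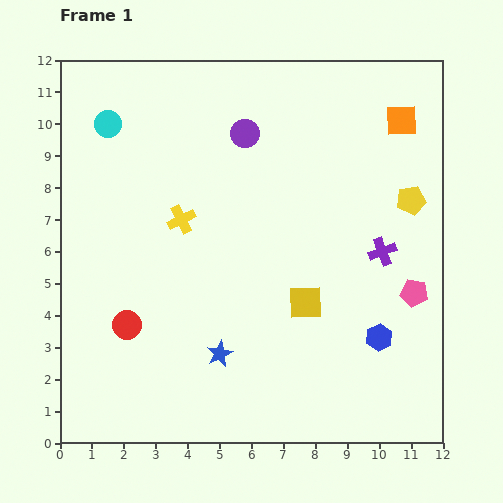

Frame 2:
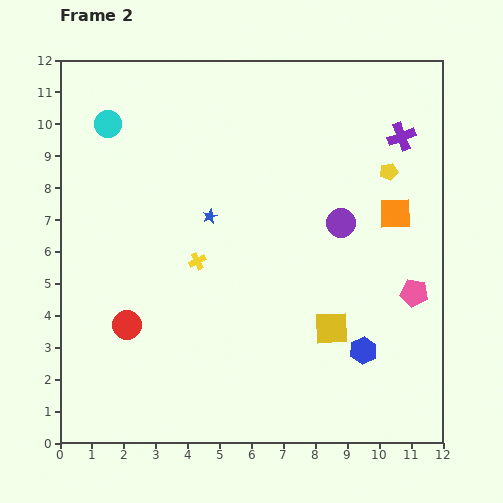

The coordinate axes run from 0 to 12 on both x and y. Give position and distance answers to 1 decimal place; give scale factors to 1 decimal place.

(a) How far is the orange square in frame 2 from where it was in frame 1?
2.9

The orange square moved from (10.7, 10.1) to (10.5, 7.2), a distance of √(0.2² + 2.9²) ≈ 2.9.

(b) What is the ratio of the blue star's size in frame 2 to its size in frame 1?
0.6×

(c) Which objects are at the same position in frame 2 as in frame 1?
the pink pentagon, the cyan circle, the red circle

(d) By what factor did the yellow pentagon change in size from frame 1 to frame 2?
0.6×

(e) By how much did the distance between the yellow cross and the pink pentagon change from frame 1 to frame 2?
-0.8

Distance in frame 1: 7.7. Distance in frame 2: 6.9.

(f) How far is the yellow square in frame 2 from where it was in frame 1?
1.1

The yellow square moved from (7.7, 4.4) to (8.5, 3.6), a distance of √(0.8² + 0.8²) ≈ 1.1.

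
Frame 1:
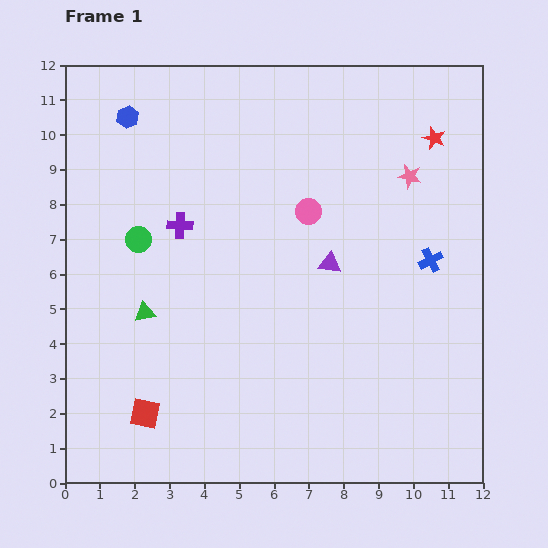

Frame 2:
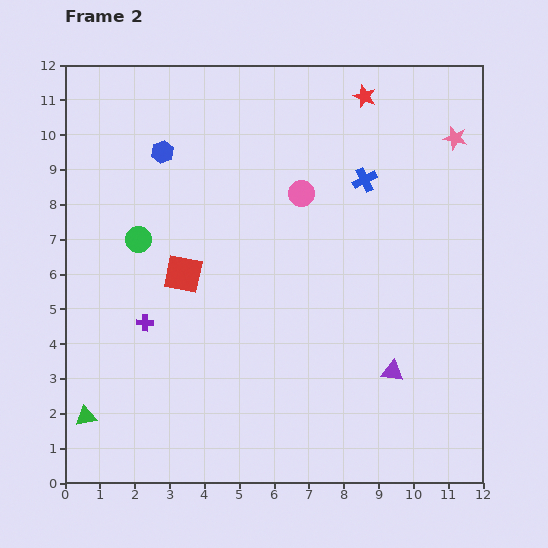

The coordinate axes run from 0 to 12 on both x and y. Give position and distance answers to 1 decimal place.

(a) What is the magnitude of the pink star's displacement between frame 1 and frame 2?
1.7

The pink star moved from (9.9, 8.8) to (11.2, 9.9), a distance of √(1.3² + 1.1²) ≈ 1.7.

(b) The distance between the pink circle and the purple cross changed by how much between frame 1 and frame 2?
+2.1

Distance in frame 1: 3.7. Distance in frame 2: 5.8.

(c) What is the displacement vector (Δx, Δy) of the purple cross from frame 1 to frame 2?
(-1.0, -2.8)

The purple cross was at (3.3, 7.4) in frame 1 and (2.3, 4.6) in frame 2.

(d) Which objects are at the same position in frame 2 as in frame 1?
the green circle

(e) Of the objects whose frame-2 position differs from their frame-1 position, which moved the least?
the pink circle

(moved 0.5)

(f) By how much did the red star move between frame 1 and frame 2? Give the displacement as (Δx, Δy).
(-2.0, 1.2)

The red star was at (10.6, 9.9) in frame 1 and (8.6, 11.1) in frame 2.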